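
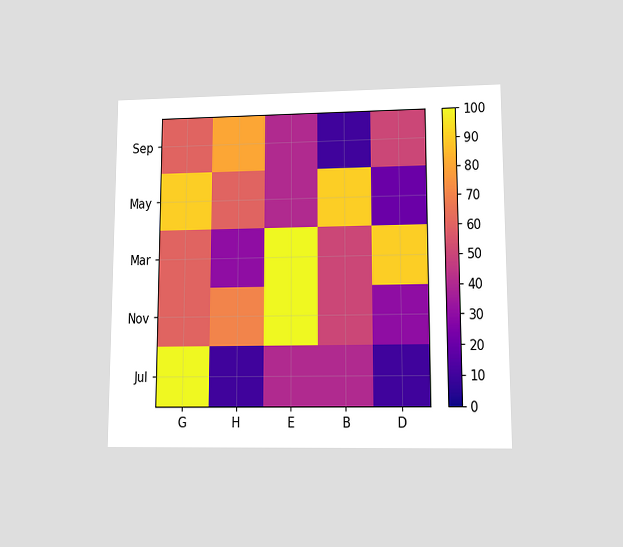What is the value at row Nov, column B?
The chart is viewed at a slight angle. Matching cell (Nov, B) against the colorbar gives 50.

50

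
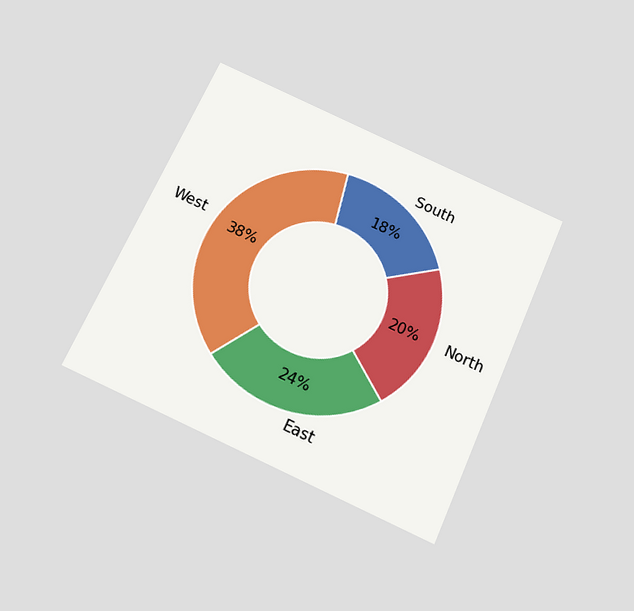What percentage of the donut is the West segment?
The chart is tilted about 24° clockwise and viewed slightly from below. The West segment takes up 38% of the ring.

38%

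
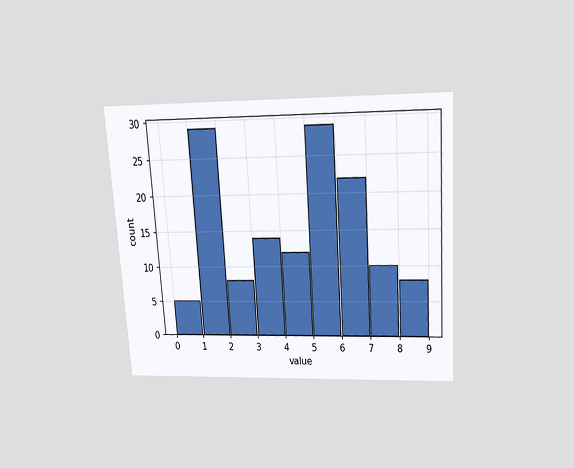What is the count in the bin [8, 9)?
The chart is tilted about 4° counter-clockwise and viewed slightly from above. The [8, 9) bin has height 8.

8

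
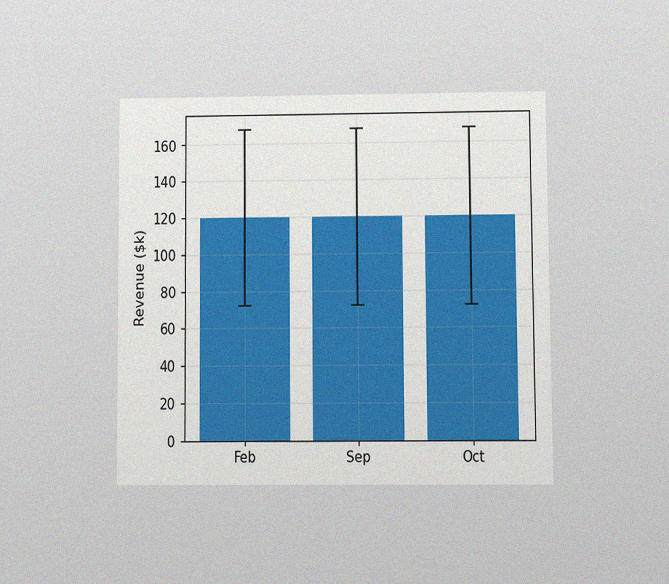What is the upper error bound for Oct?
The chart is viewed at a slight angle, with some photo noise. The Oct bar's upper whisker reaches $168k.

$168k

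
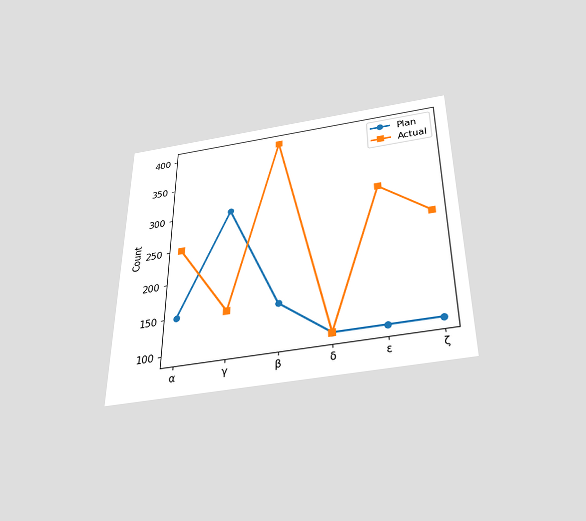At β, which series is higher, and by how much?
The chart is viewed slightly from below. At β, Actual sits above the other line by 250.

Actual, by 250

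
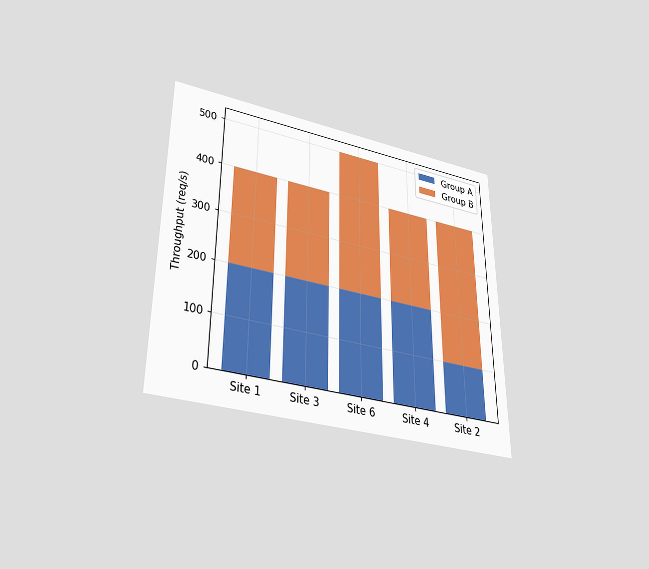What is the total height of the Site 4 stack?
The chart is viewed slightly from below. The Site 4 stack's top reaches 400req/s on the y-axis.

400req/s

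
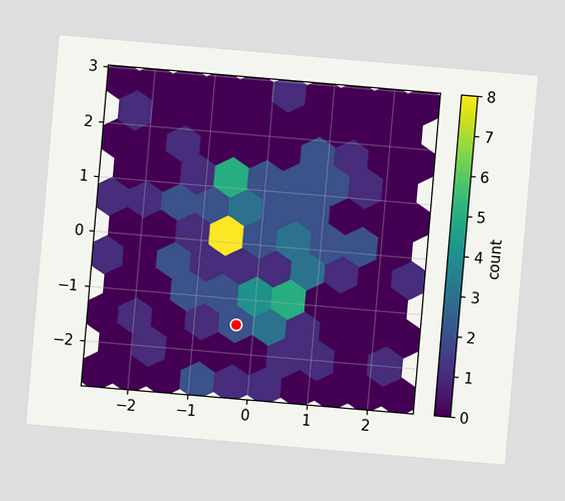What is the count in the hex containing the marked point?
2

The chart is tilted about 5° clockwise. The marked hex reads 2 on the colorbar.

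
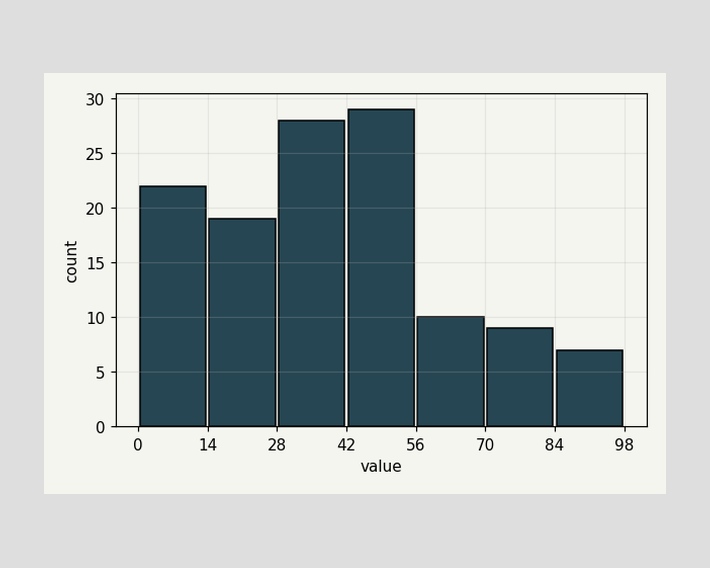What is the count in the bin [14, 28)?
19

The [14, 28) bin has height 19.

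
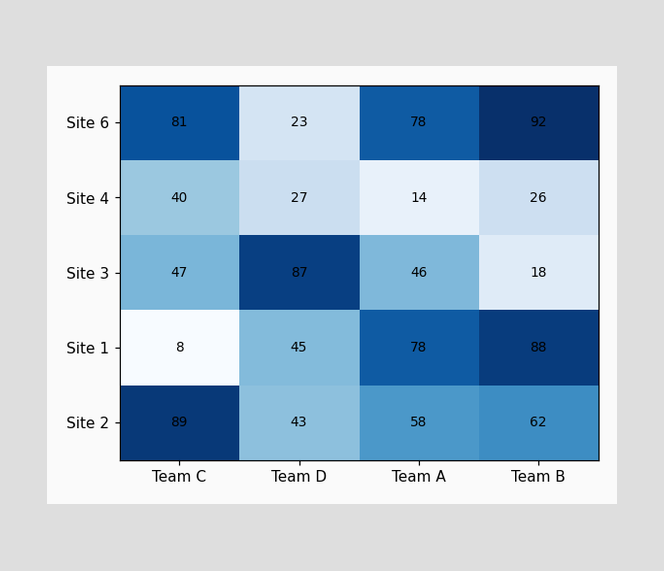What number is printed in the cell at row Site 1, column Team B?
88

The (Site 1, Team B) cell reads 88.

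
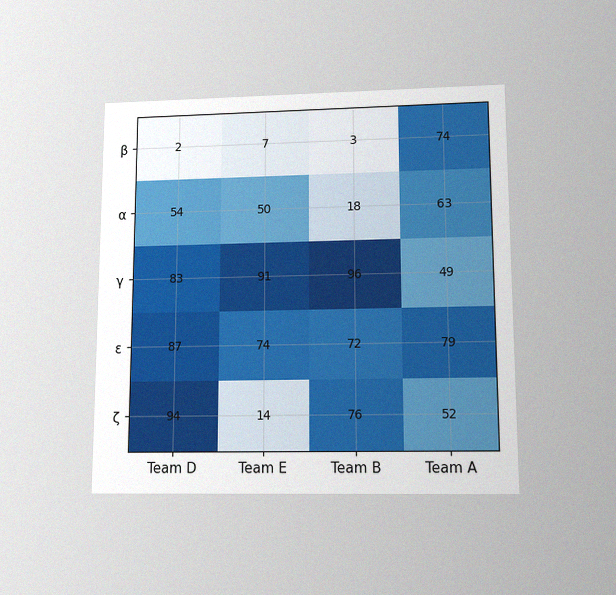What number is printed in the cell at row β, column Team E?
The chart is viewed slightly from below, with some photo noise. The (β, Team E) cell reads 7.

7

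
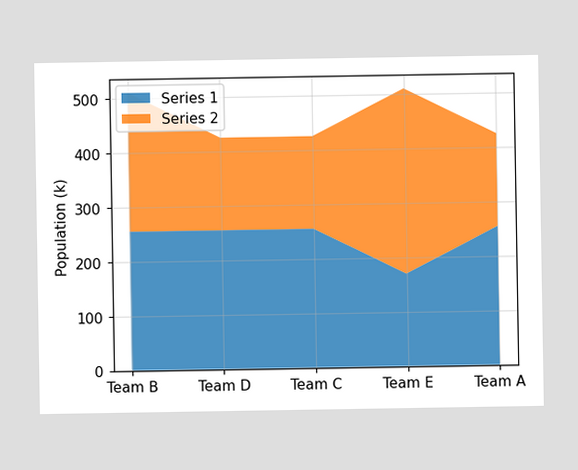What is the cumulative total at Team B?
510k

The stacked total at Team B reaches 510k.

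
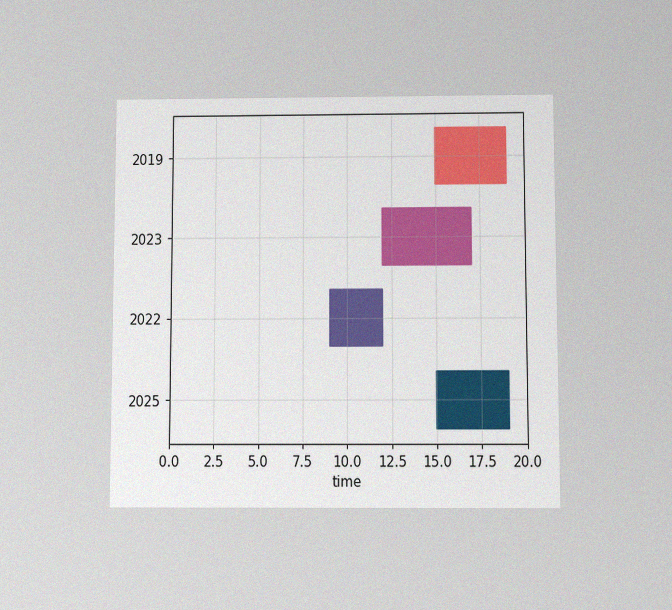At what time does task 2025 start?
15

The chart is viewed slightly from below, with some photo noise. The 2025 bar begins at t=15.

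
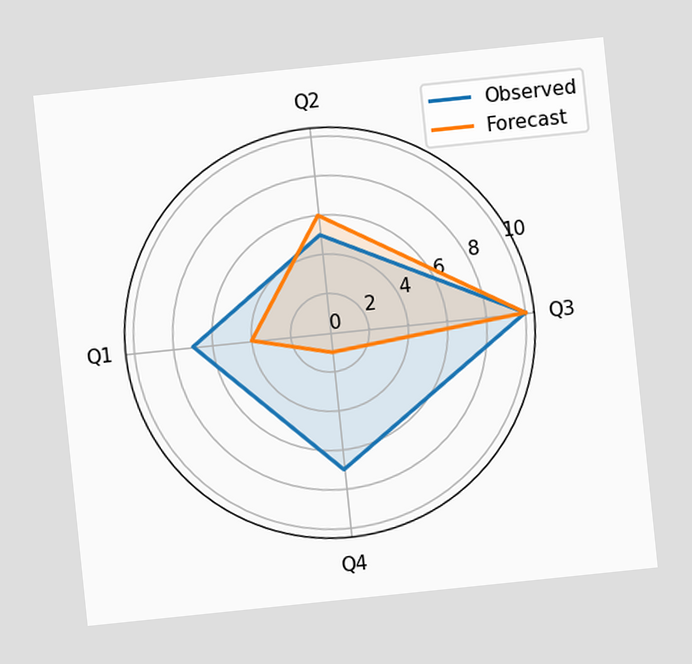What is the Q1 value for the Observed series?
7

The chart is tilted about 6° counter-clockwise. On the Q1 axis, Observed reaches 7.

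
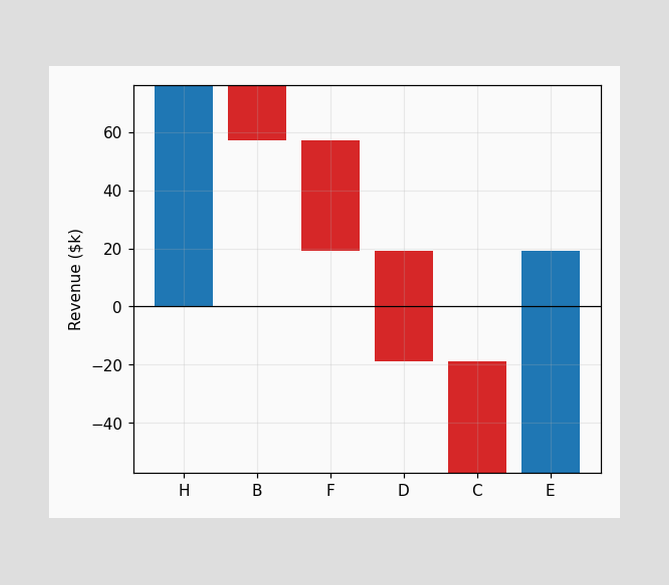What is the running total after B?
$57k

After B the running total reaches $57k.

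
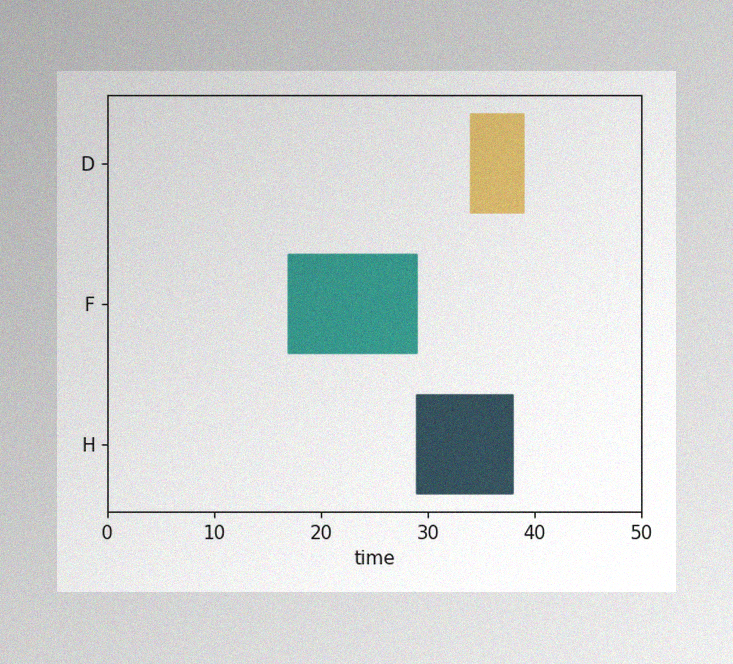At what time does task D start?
34

The image has some photo noise and uneven lighting. The D bar begins at t=34.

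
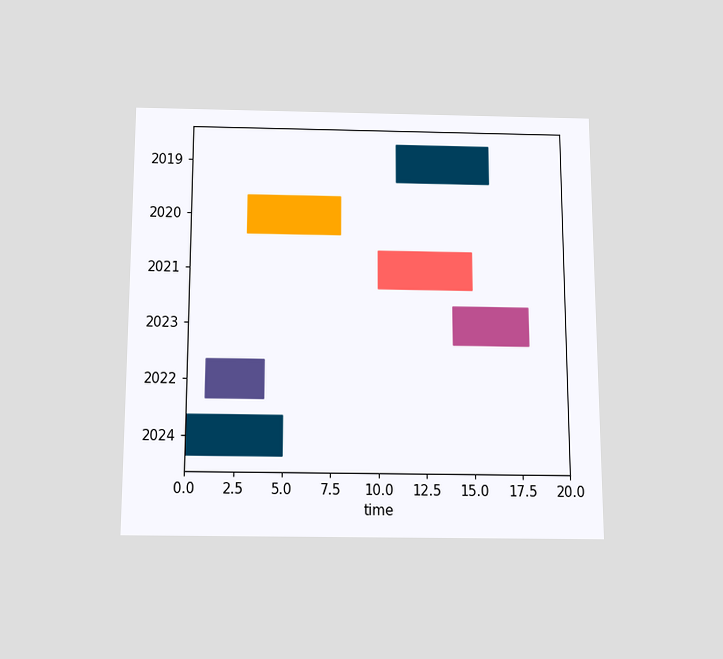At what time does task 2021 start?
The chart is viewed slightly from below. The 2021 bar begins at t=10.

10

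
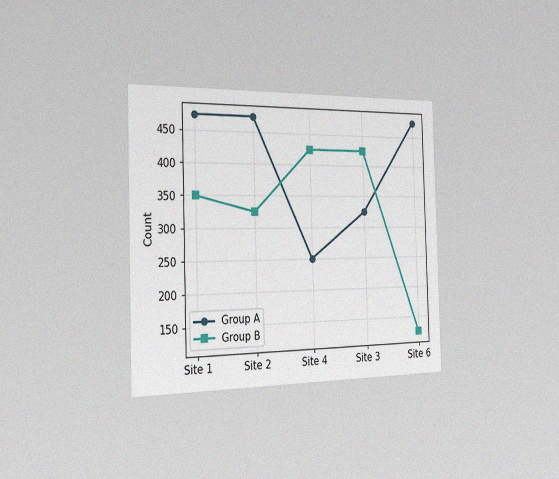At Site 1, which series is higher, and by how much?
The chart is viewed slightly from the left, with some photo noise. At Site 1, Group A sits above the other line by 125.

Group A, by 125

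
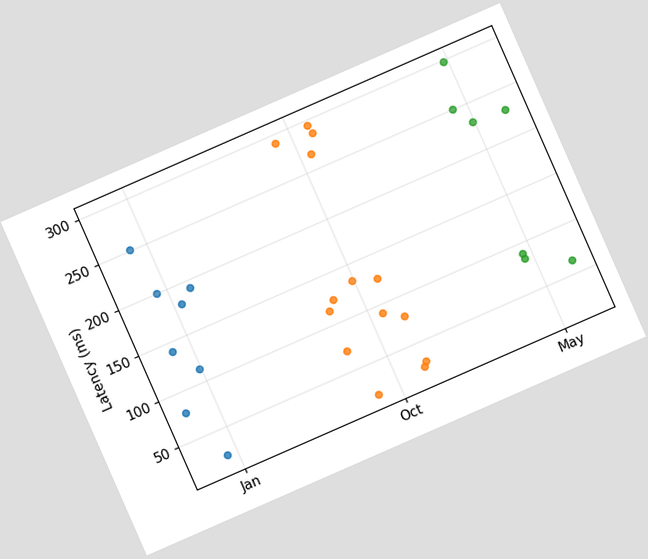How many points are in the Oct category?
14

The chart is tilted about 24° counter-clockwise. Counting the markers in the Oct column gives 14.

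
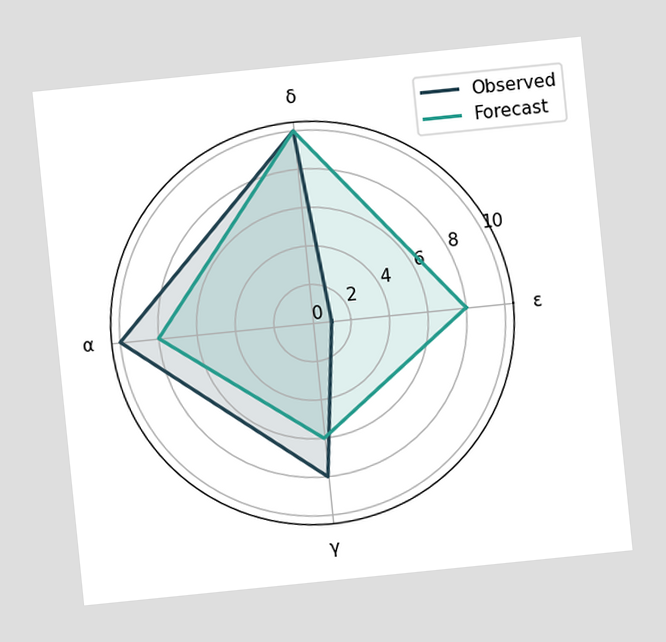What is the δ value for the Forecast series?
10

The chart is tilted about 6° counter-clockwise. On the δ axis, Forecast reaches 10.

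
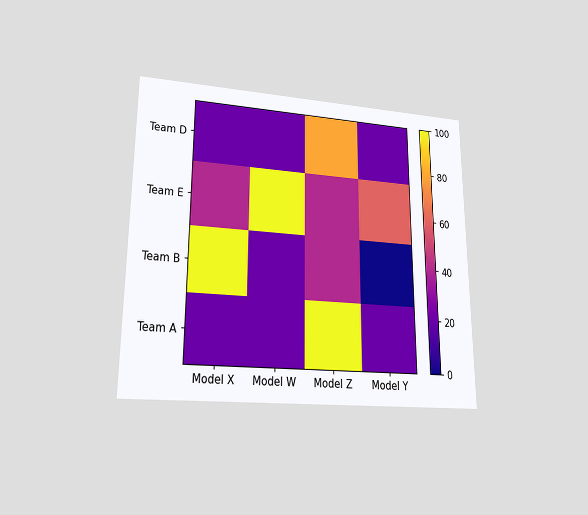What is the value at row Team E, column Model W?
The chart is viewed at a slight angle. Matching cell (Team E, Model W) against the colorbar gives 100.

100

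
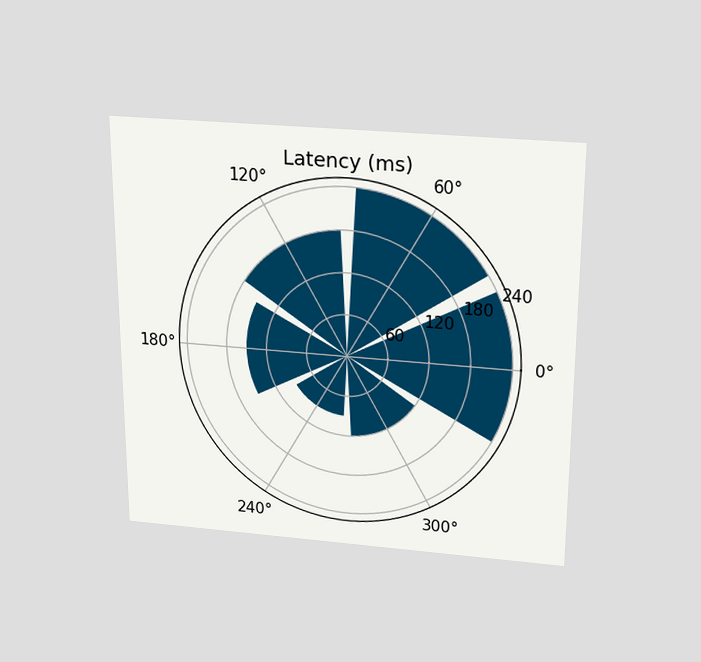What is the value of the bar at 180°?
150ms

The chart is viewed slightly from above. The bar at 180° reaches 150ms on the radial axis.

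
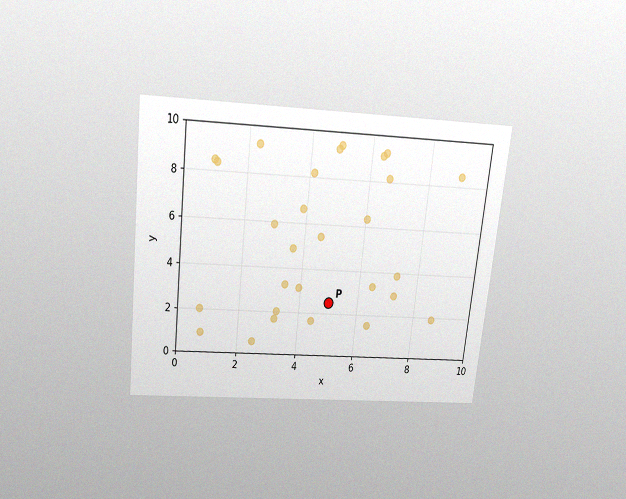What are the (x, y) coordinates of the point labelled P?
The chart is tilted about 6° clockwise and viewed slightly from above, with some photo noise. Following the gridlines from P to each axis, P sits at (5, 2.5).

(5, 2.5)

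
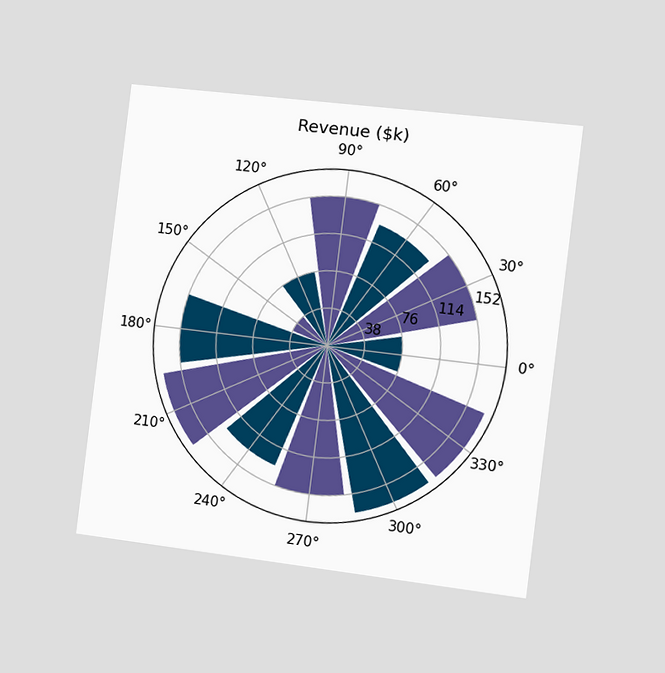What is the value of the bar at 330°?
$171k

The chart is tilted about 7° clockwise and viewed slightly from the right. The bar at 330° reaches $171k on the radial axis.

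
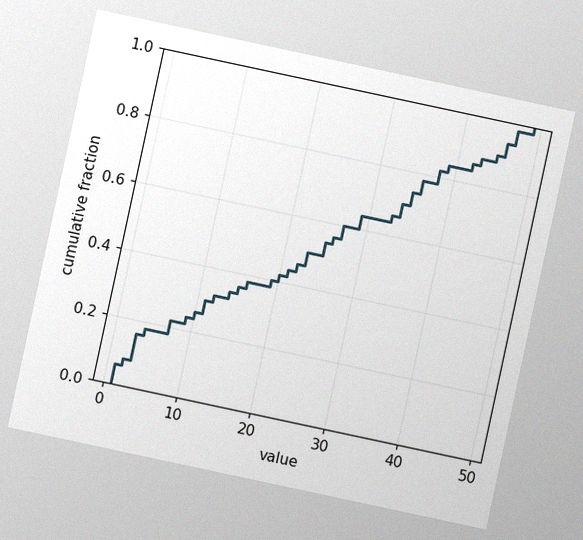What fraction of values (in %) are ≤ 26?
The chart is tilted about 12° clockwise, with some photo noise. At x=26 the ECDF step is at 56%.

56%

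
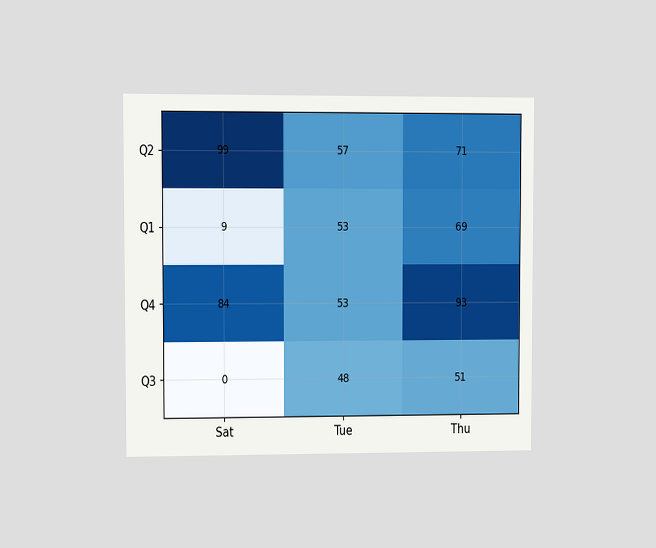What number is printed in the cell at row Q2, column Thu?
The chart is viewed at a slight angle. The (Q2, Thu) cell reads 71.

71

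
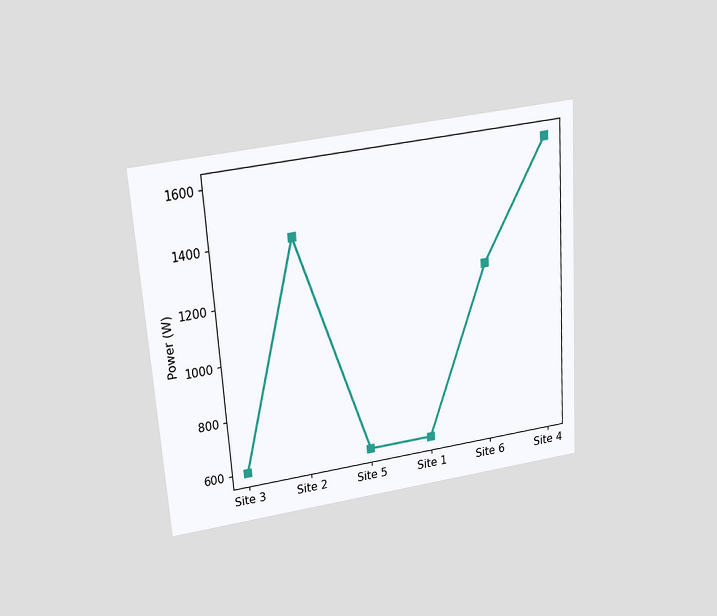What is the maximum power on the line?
The chart is tilted about 4° counter-clockwise and viewed slightly from above. The highest point is at Site 4, and reading across to the y-axis gives 1600W.

1600W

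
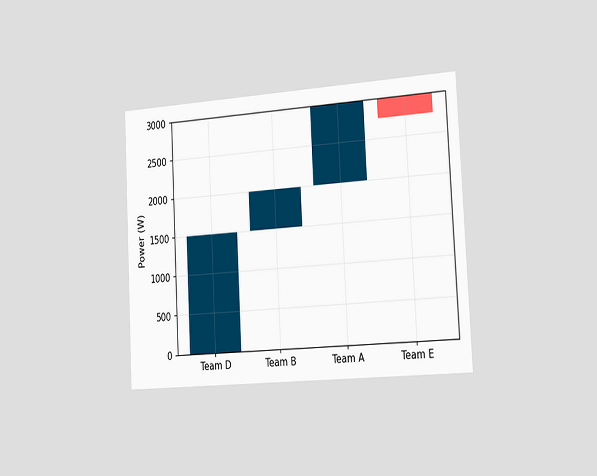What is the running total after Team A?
3000W

The chart is tilted about 3° counter-clockwise and viewed slightly from the right. After Team A the running total reaches 3000W.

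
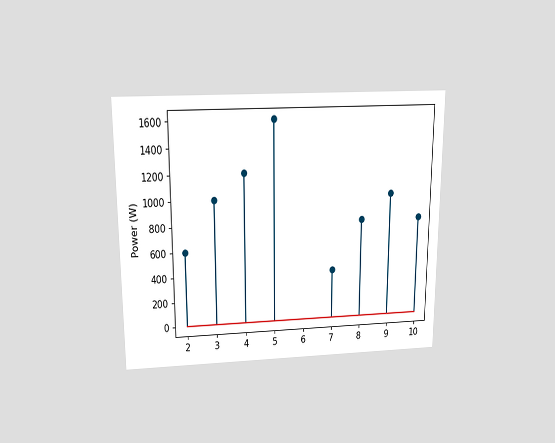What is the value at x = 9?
The chart is viewed slightly from above. The stem at x=9 reaches 1000W.

1000W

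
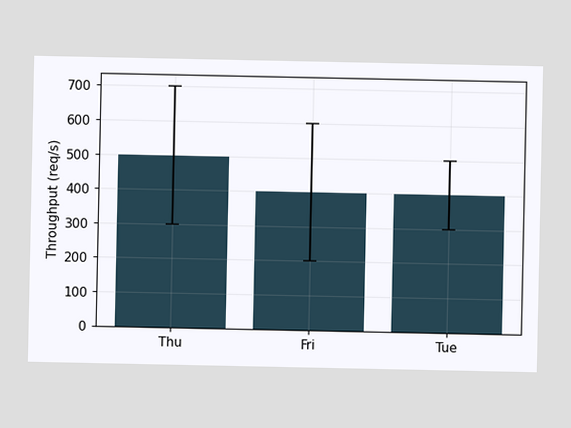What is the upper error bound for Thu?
700req/s

The Thu bar's upper whisker reaches 700req/s.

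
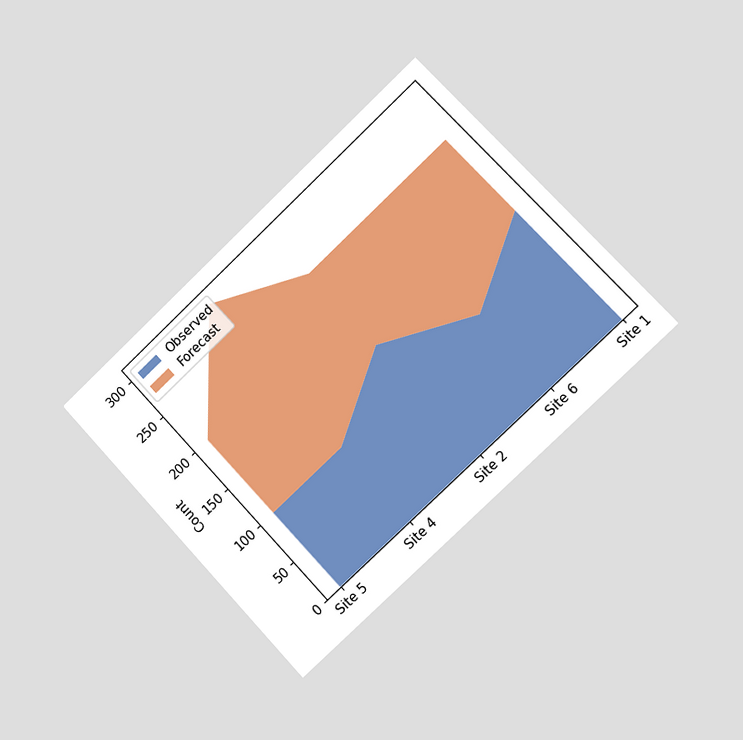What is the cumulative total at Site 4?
300

The chart is tilted about 43° counter-clockwise and viewed slightly from the right. The stacked total at Site 4 reaches 300.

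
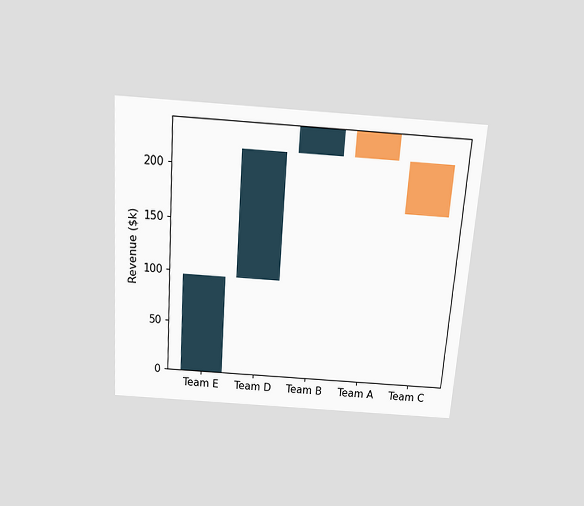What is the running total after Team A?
The chart is tilted about 4° clockwise and viewed slightly from above. After Team A the running total reaches $216k.

$216k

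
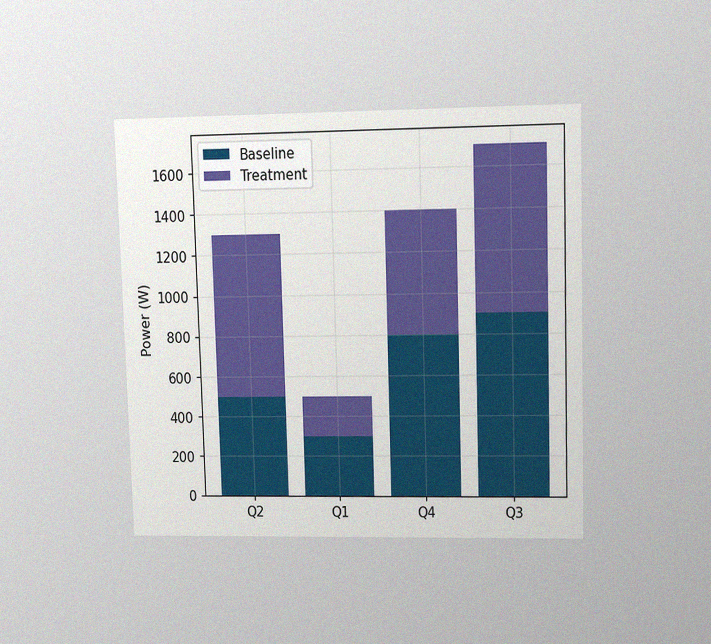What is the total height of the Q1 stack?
The chart is viewed at a slight angle, with some photo noise. The Q1 stack's top reaches 500W on the y-axis.

500W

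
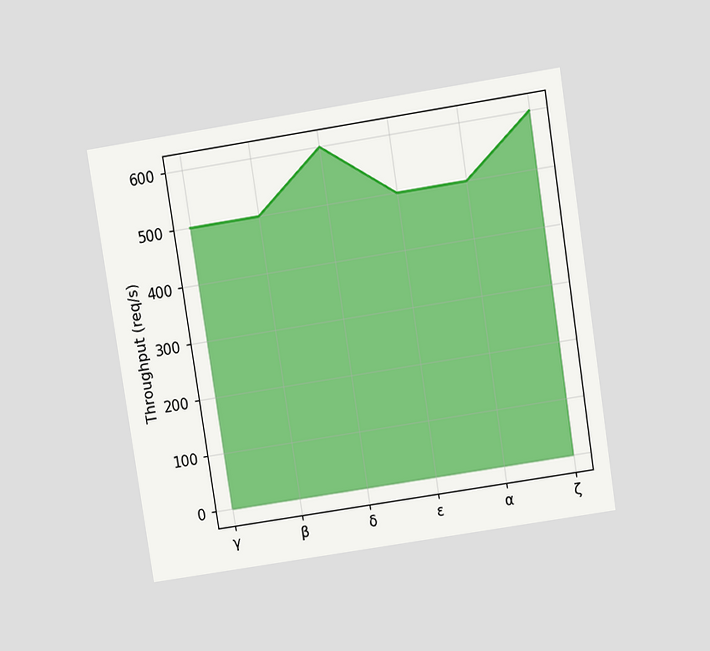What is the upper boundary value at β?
The chart is tilted about 9° counter-clockwise and viewed at a slight angle. At β the upper boundary is at 500req/s.

500req/s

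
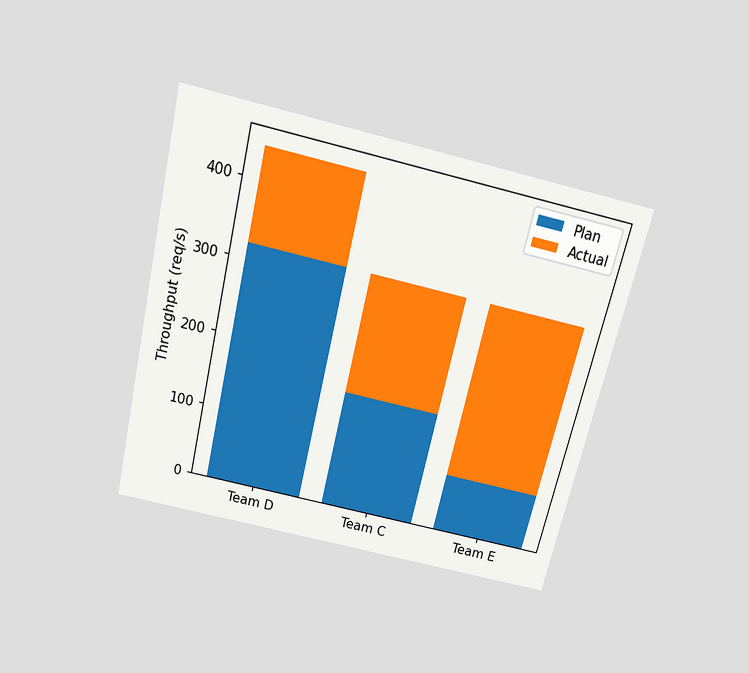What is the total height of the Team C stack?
320req/s

The chart is tilted about 13° clockwise and viewed slightly from above. The Team C stack's top reaches 320req/s on the y-axis.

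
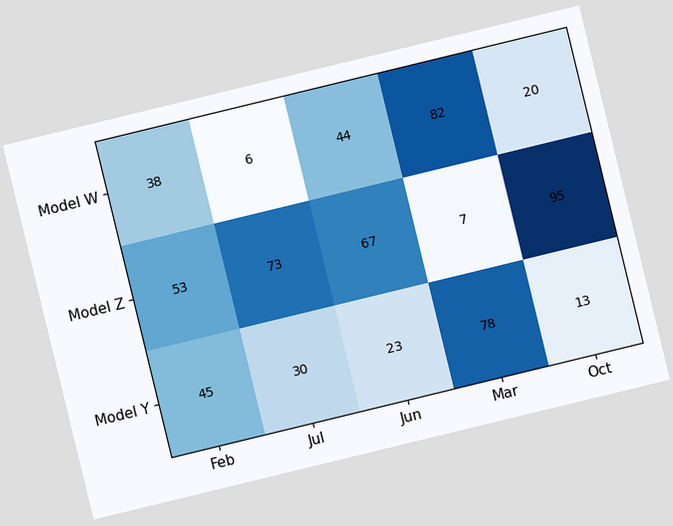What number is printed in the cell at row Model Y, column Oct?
13

The chart is tilted about 14° counter-clockwise. The (Model Y, Oct) cell reads 13.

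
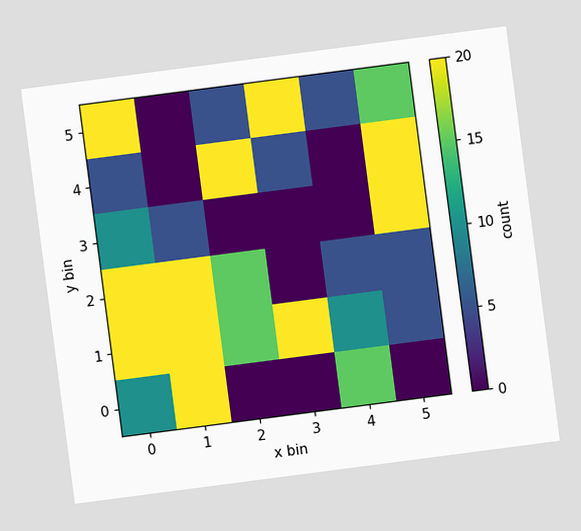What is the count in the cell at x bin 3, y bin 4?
The chart is tilted about 7° counter-clockwise. Matching the cell (3, 4) against the colorbar gives 5.

5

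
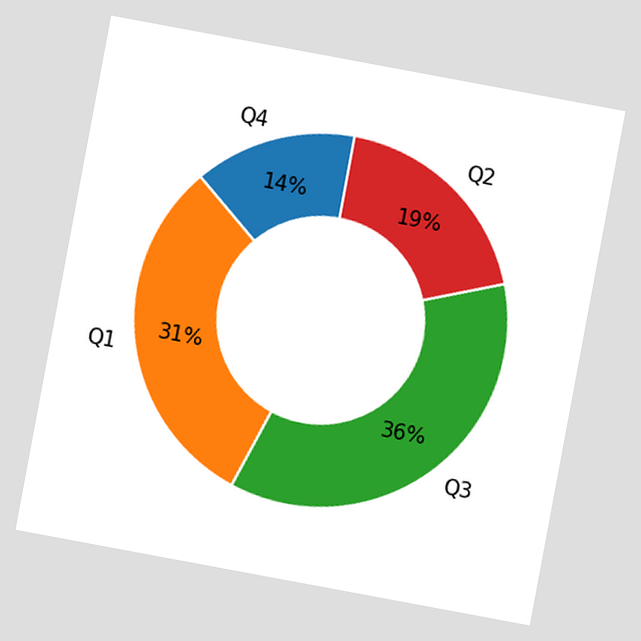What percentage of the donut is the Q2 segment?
19%

The chart is tilted about 11° clockwise. The Q2 segment takes up 19% of the ring.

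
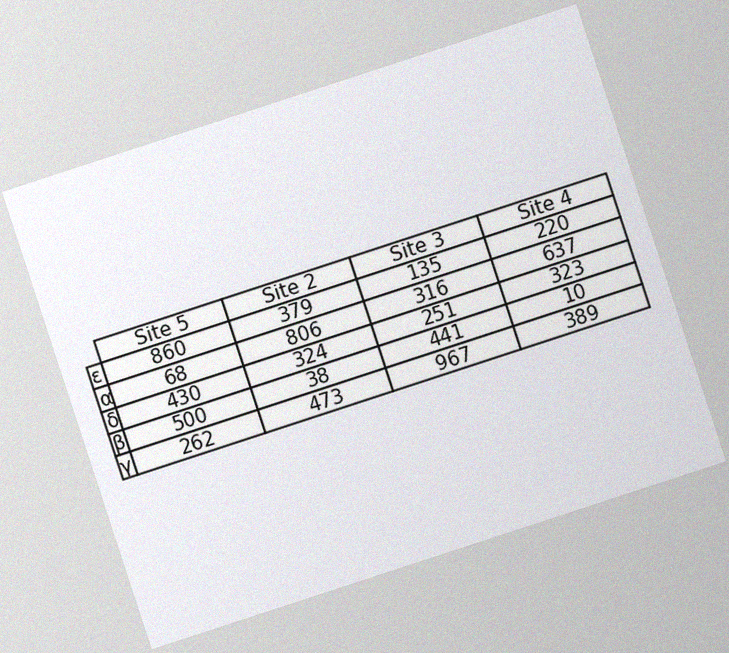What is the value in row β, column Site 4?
The chart is tilted about 18° counter-clockwise, with some photo noise. The (β, Site 4) cell reads 10.

10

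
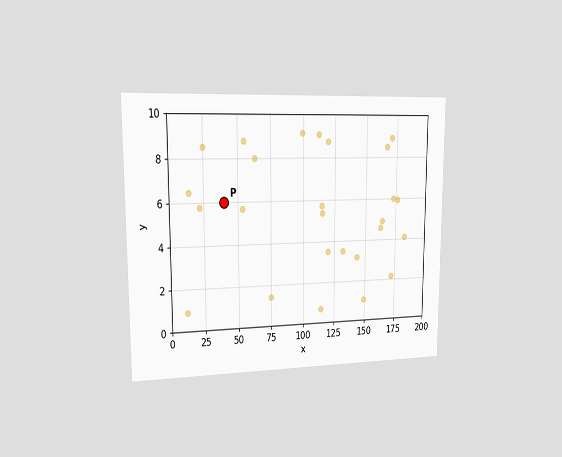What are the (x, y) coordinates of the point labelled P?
The chart is viewed slightly from the left. Following the gridlines from P to each axis, P sits at (40, 6).

(40, 6)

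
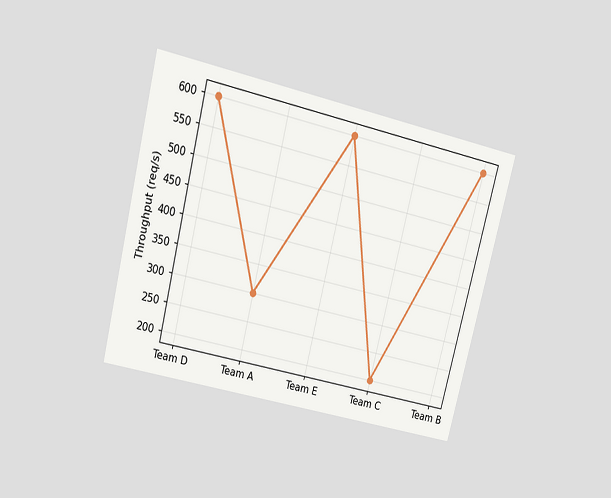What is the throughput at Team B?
600req/s

The chart is tilted about 14° clockwise and viewed slightly from above. At Team B, the line is at 600req/s.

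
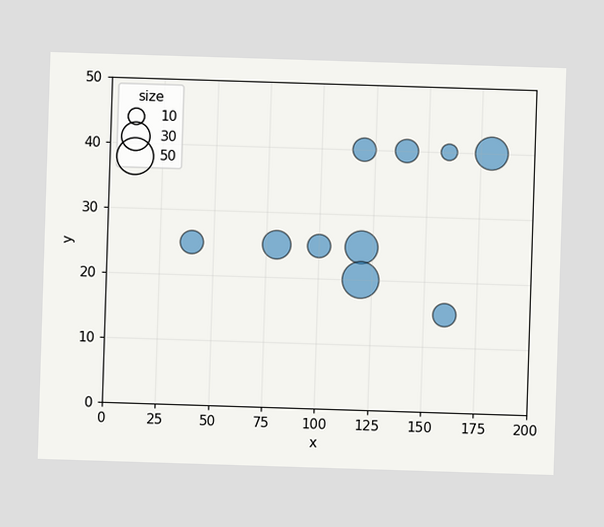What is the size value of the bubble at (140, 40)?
Matching the bubble at (140, 40) against the size legend gives 20.

20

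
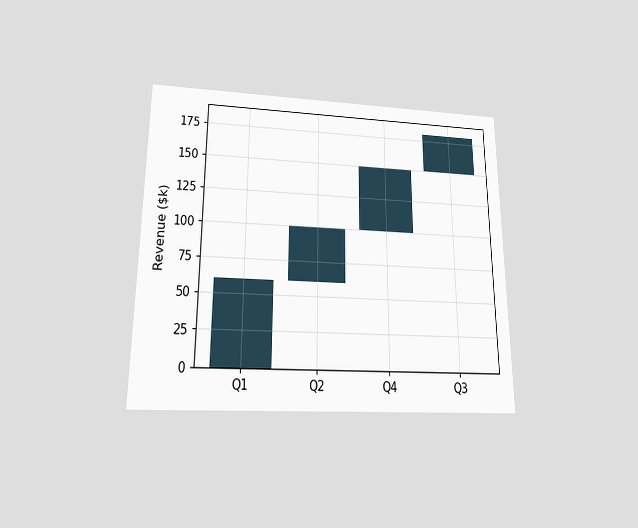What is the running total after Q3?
The chart is viewed slightly from below. After Q3 the running total reaches $180k.

$180k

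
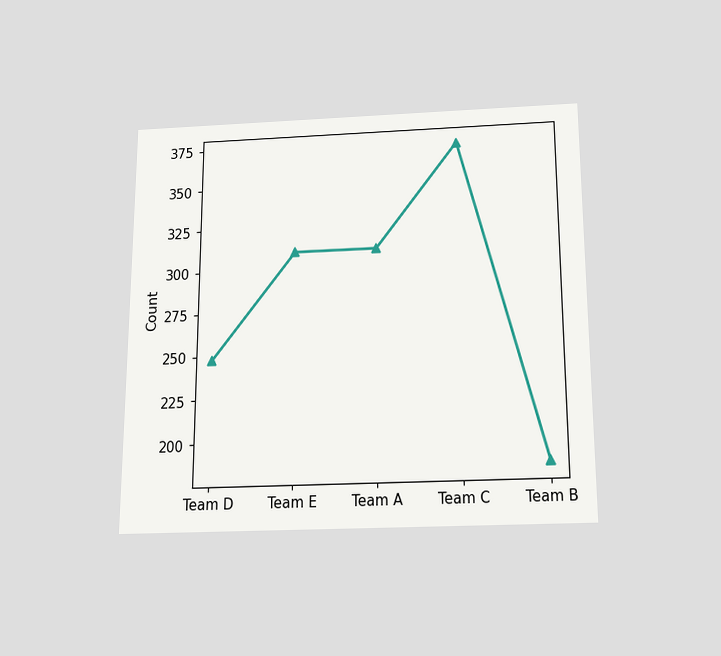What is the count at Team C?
The chart is viewed slightly from below. At Team C, the line is at 372.

372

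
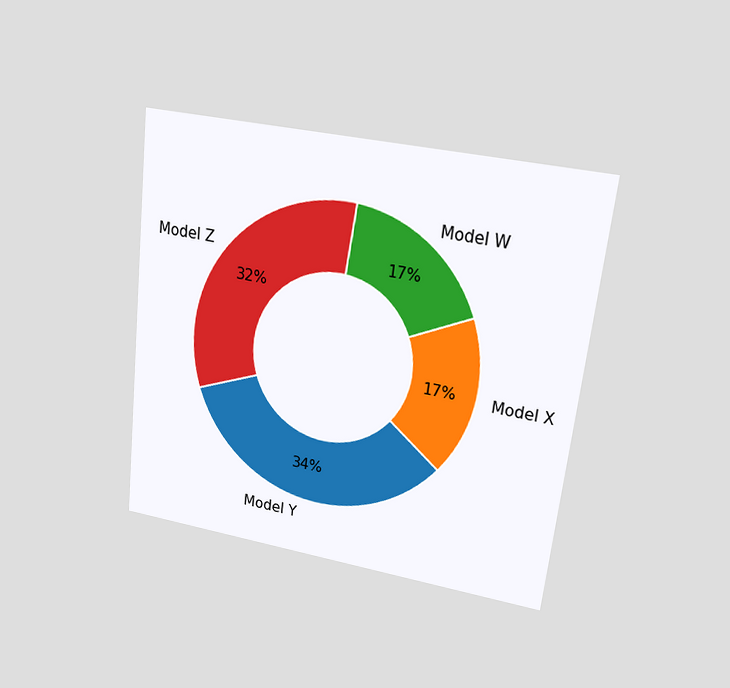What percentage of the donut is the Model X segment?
17%

The chart is tilted about 7° clockwise and viewed at a slight angle. The Model X segment takes up 17% of the ring.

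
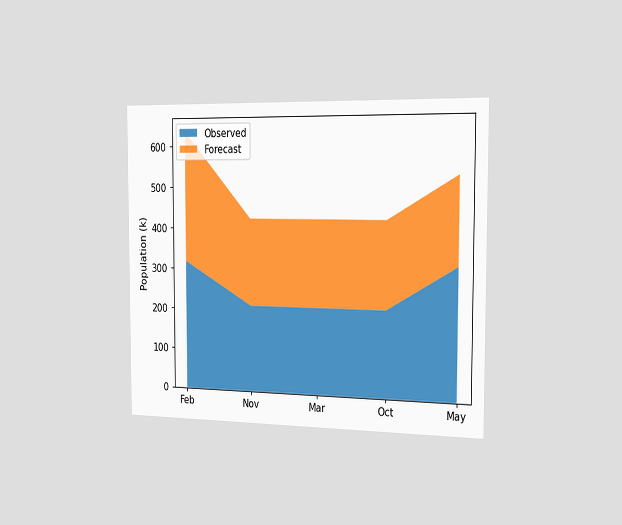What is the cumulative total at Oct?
The chart is viewed slightly from the right. The stacked total at Oct reaches 424k.

424k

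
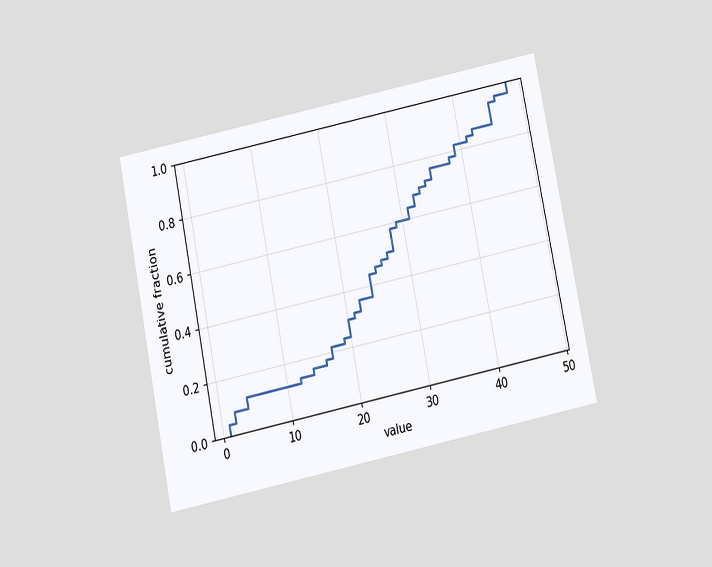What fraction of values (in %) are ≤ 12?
The chart is tilted about 12° counter-clockwise and viewed slightly from below. At x=12 the ECDF step is at 14%.

14%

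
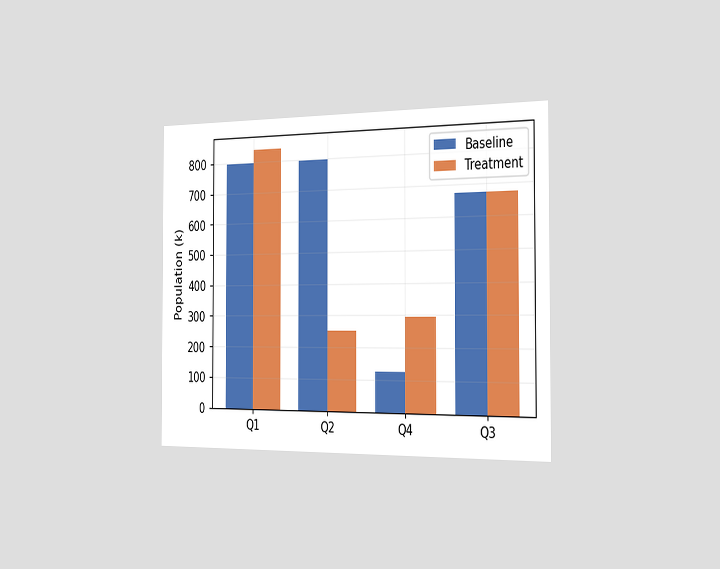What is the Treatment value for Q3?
The chart is viewed slightly from the right. The Treatment bar at Q3 reaches 672k on the y-axis.

672k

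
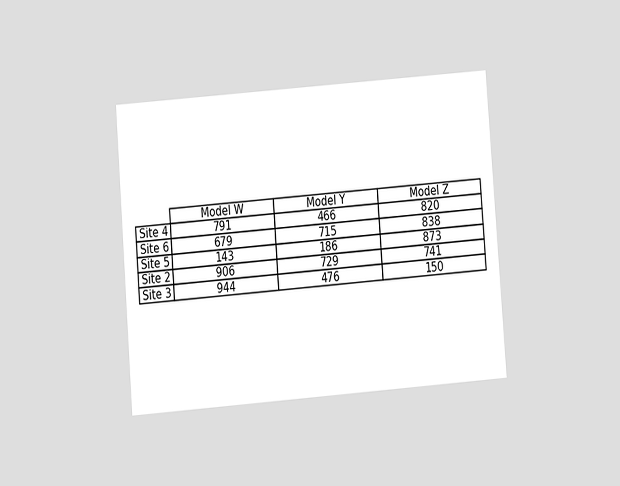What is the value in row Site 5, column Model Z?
The chart is tilted about 4° counter-clockwise and viewed at a slight angle. The (Site 5, Model Z) cell reads 873.

873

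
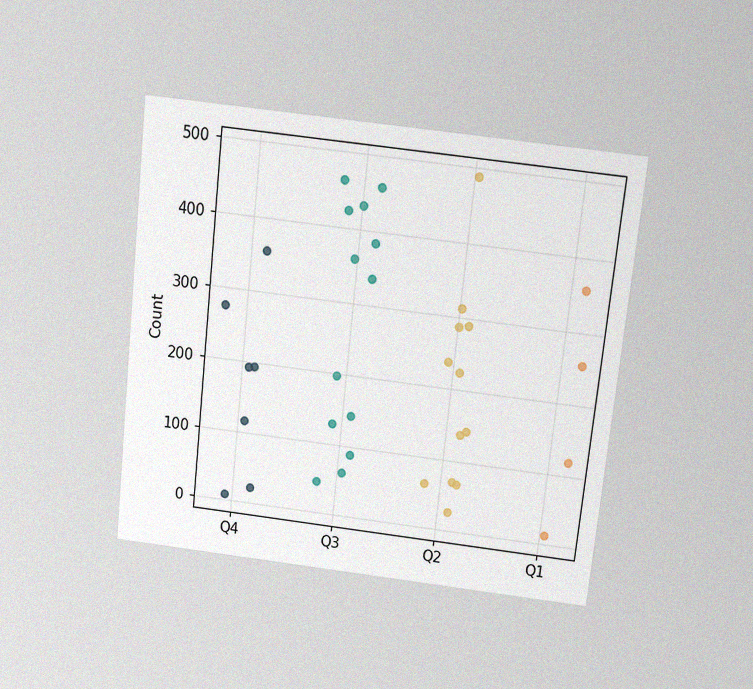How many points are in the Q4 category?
7

The chart is tilted about 6° clockwise and viewed slightly from above, with some photo noise. Counting the markers in the Q4 column gives 7.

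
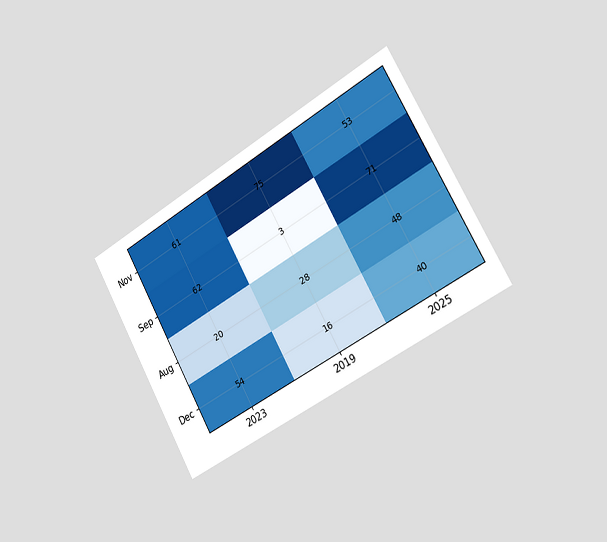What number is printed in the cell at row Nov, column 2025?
53

The chart is tilted about 29° counter-clockwise and viewed slightly from the right. The (Nov, 2025) cell reads 53.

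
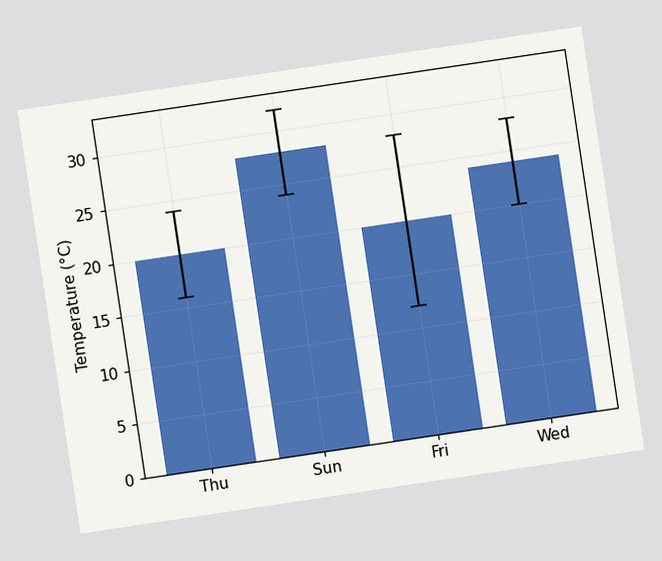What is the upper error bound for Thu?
The chart is tilted about 8° counter-clockwise. The Thu bar's upper whisker reaches 24°C.

24°C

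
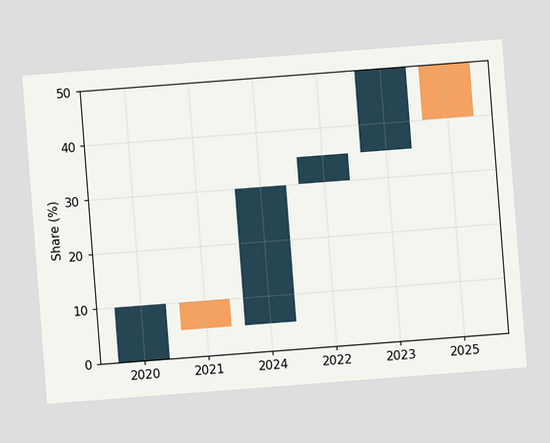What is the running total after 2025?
The chart is tilted about 4° counter-clockwise. After 2025 the running total reaches 40%.

40%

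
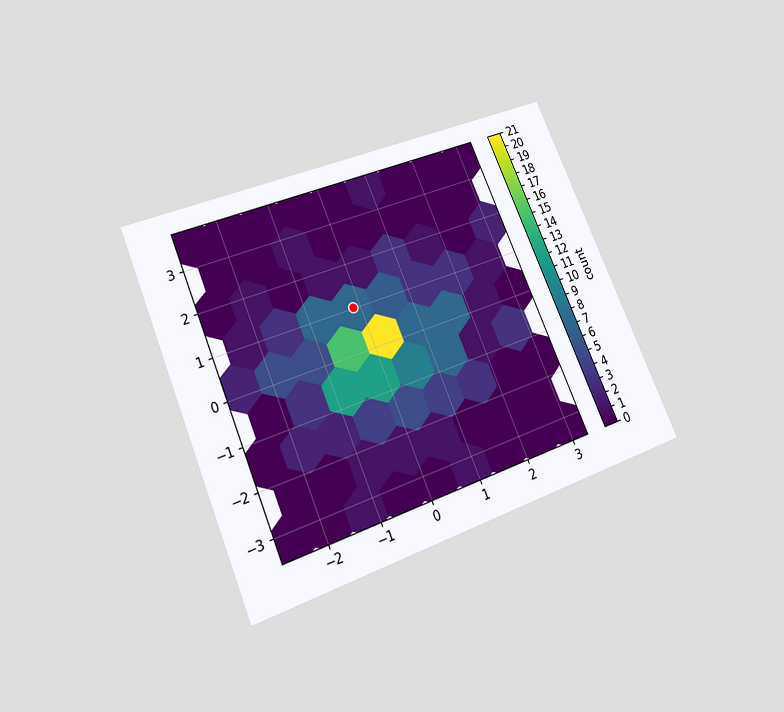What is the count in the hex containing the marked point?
7

The chart is tilted about 23° counter-clockwise and viewed slightly from below. The marked hex reads 7 on the colorbar.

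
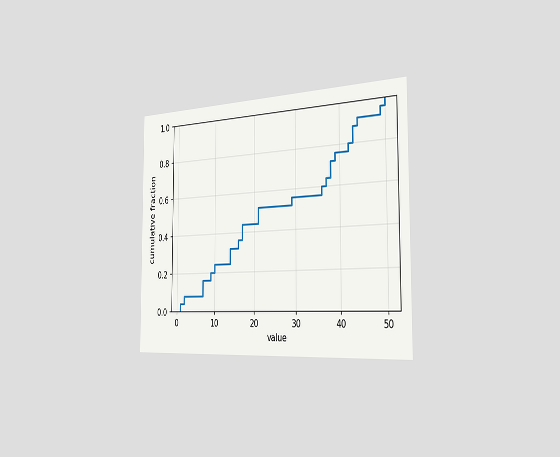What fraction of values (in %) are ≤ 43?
88%

The chart is viewed slightly from the right. At x=43 the ECDF step is at 88%.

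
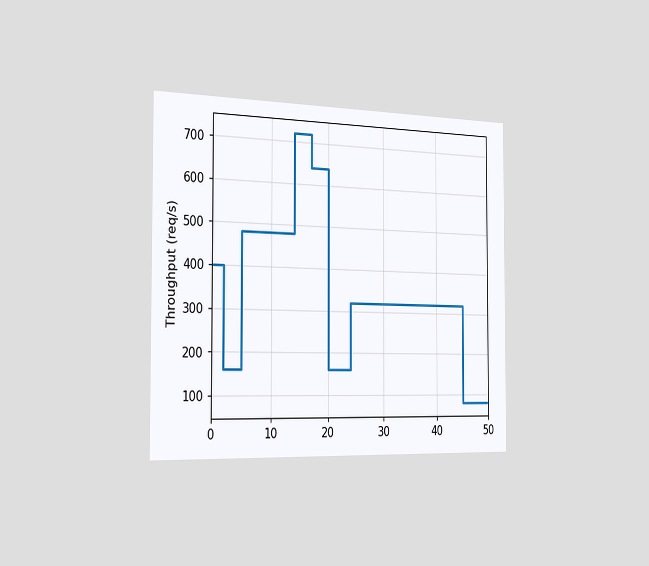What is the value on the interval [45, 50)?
The chart is viewed slightly from the left. On [45, 50) the step sits at 80req/s.

80req/s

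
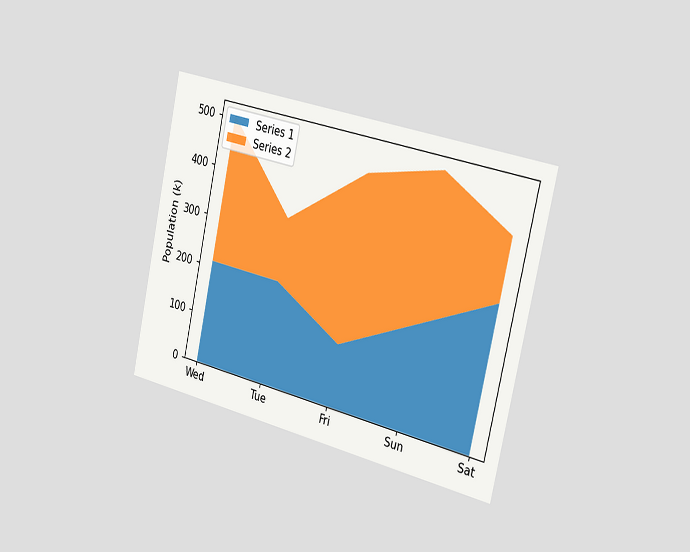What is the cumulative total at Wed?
504k

The chart is tilted about 13° clockwise and viewed slightly from the right. The stacked total at Wed reaches 504k.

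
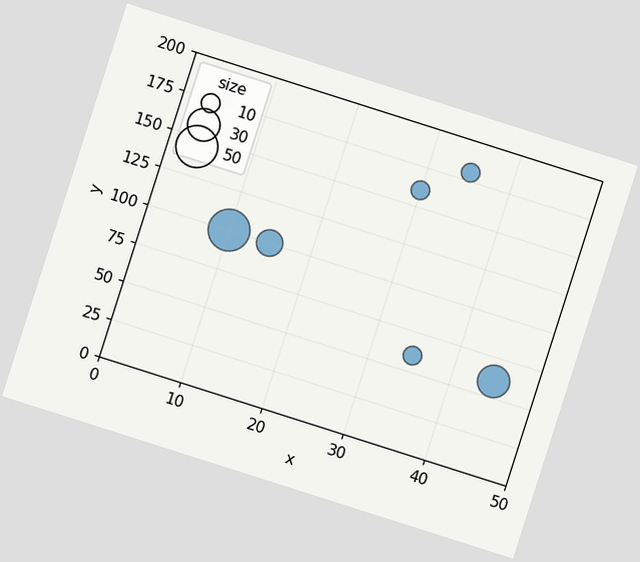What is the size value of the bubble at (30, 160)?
The chart is tilted about 18° clockwise. Matching the bubble at (30, 160) against the size legend gives 10.

10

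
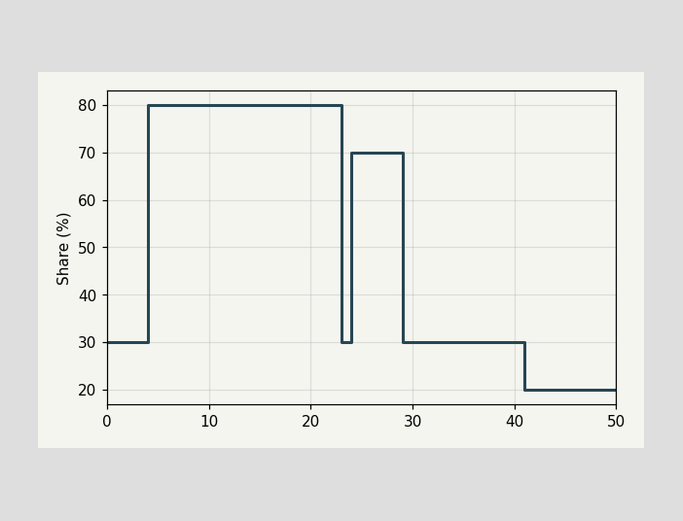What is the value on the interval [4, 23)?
On [4, 23) the step sits at 80%.

80%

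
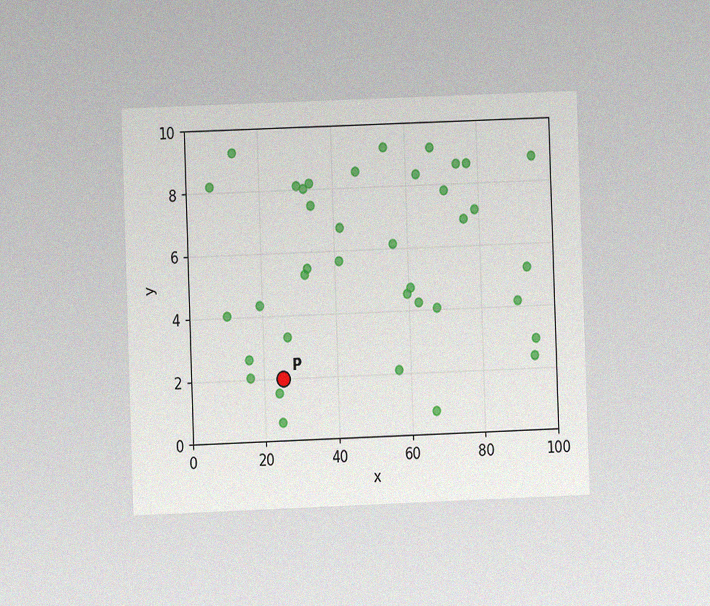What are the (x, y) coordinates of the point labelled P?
The chart is tilted about 2° counter-clockwise and viewed at a slight angle, with some photo noise. Following the gridlines from P to each axis, P sits at (25, 2).

(25, 2)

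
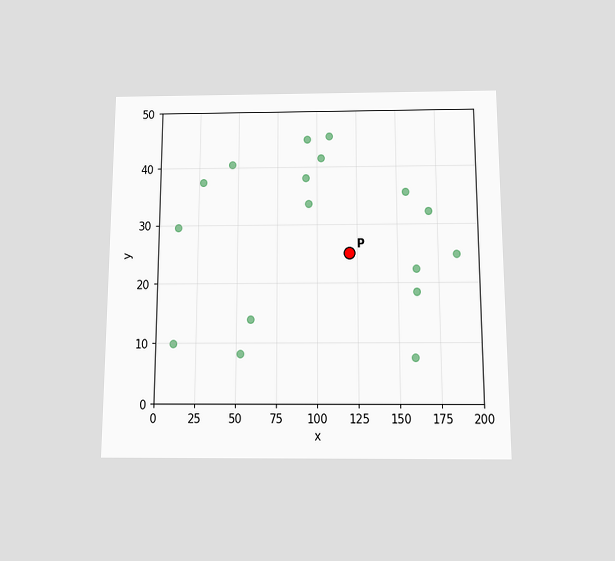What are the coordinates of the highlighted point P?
The chart is viewed slightly from below. Following the gridlines from P to each axis, P sits at (120, 25).

(120, 25)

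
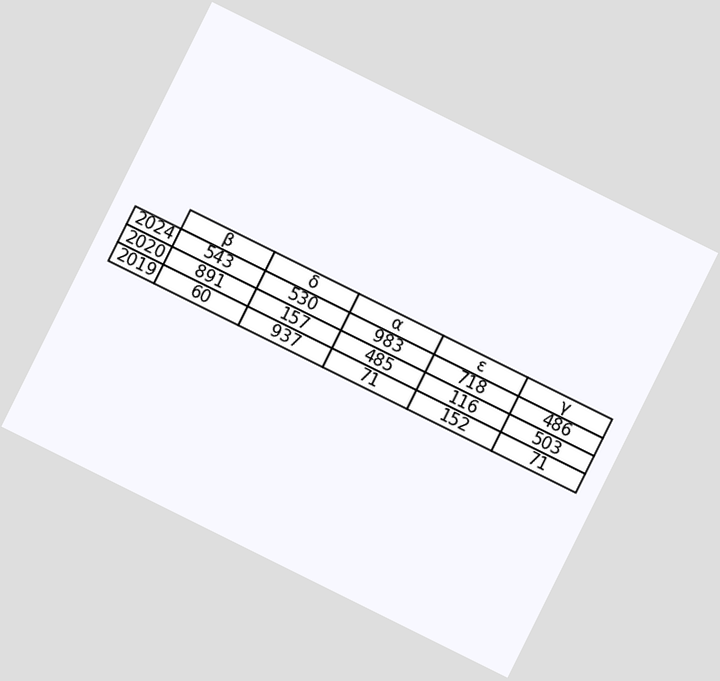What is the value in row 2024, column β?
543

The chart is tilted about 26° clockwise. The (2024, β) cell reads 543.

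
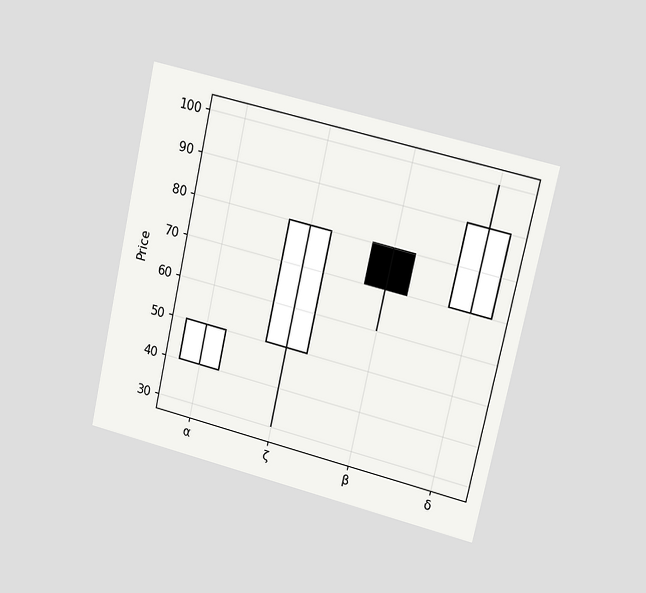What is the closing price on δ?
90

The chart is tilted about 12° clockwise and viewed slightly from the right. The δ candle closes at 90.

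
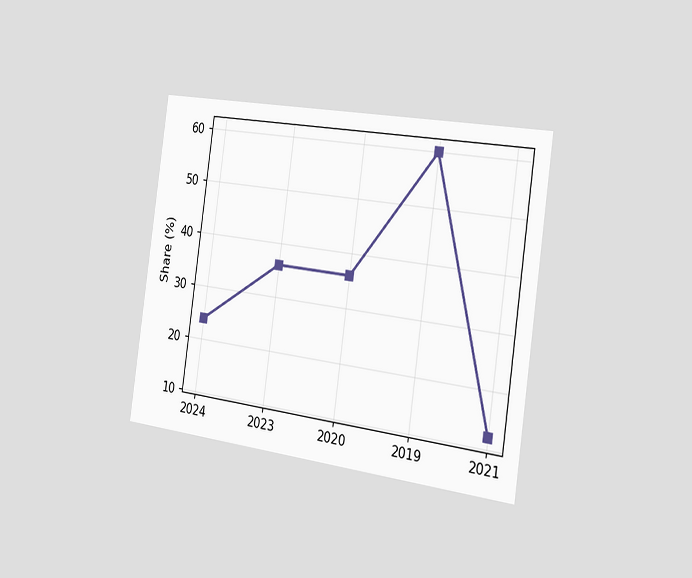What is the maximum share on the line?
60%

The chart is tilted about 8° clockwise and viewed slightly from the right. The highest point is at 2019, and reading across to the y-axis gives 60%.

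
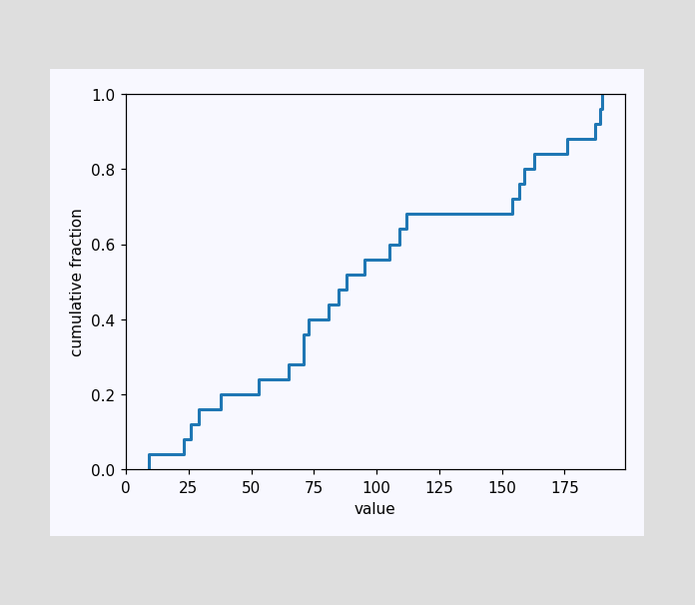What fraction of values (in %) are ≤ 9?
4%

At x=9 the ECDF step is at 4%.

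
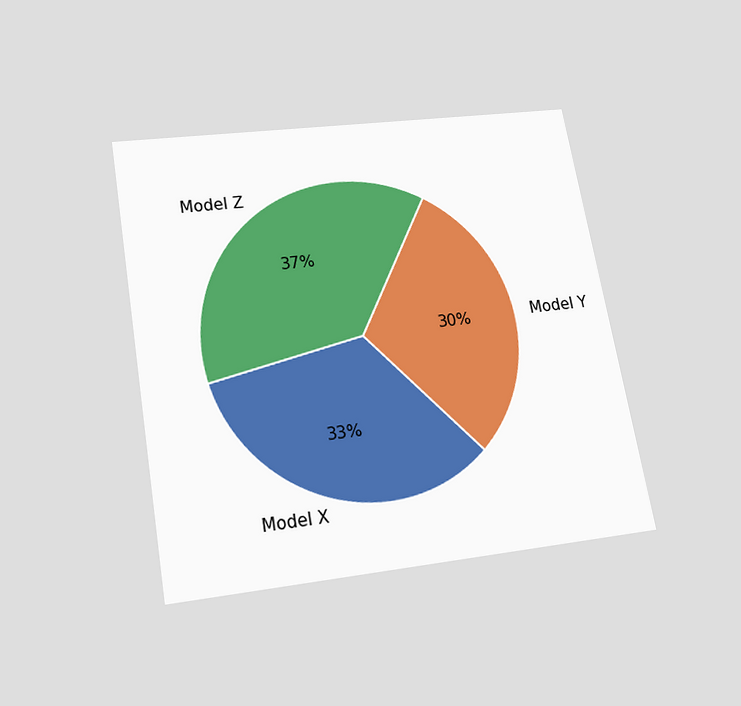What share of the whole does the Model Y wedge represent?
The chart is tilted about 10° counter-clockwise and viewed slightly from below. The Model Y slice takes up 30% of the pie.

30%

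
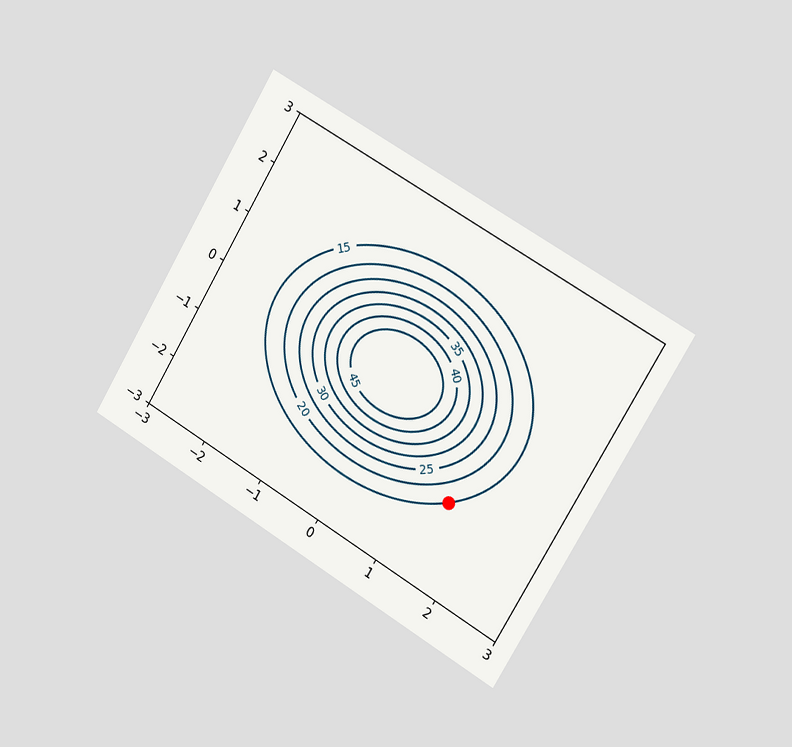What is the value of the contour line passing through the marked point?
15

The chart is tilted about 31° clockwise and viewed slightly from the right. The marked point sits on the contour labelled 15.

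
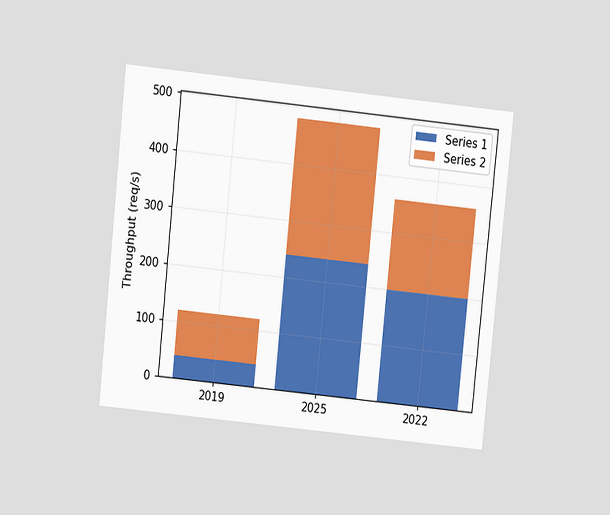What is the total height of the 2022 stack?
360req/s

The chart is tilted about 6° clockwise and viewed at a slight angle. The 2022 stack's top reaches 360req/s on the y-axis.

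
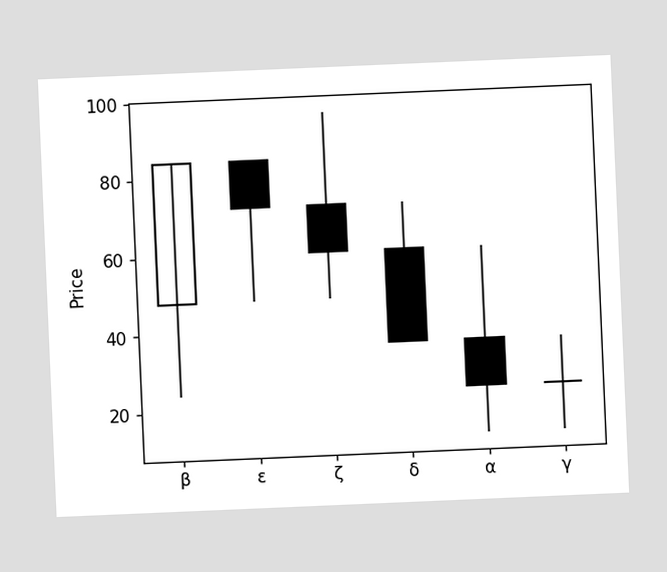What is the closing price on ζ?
60

The chart is tilted about 2° counter-clockwise. The ζ candle closes at 60.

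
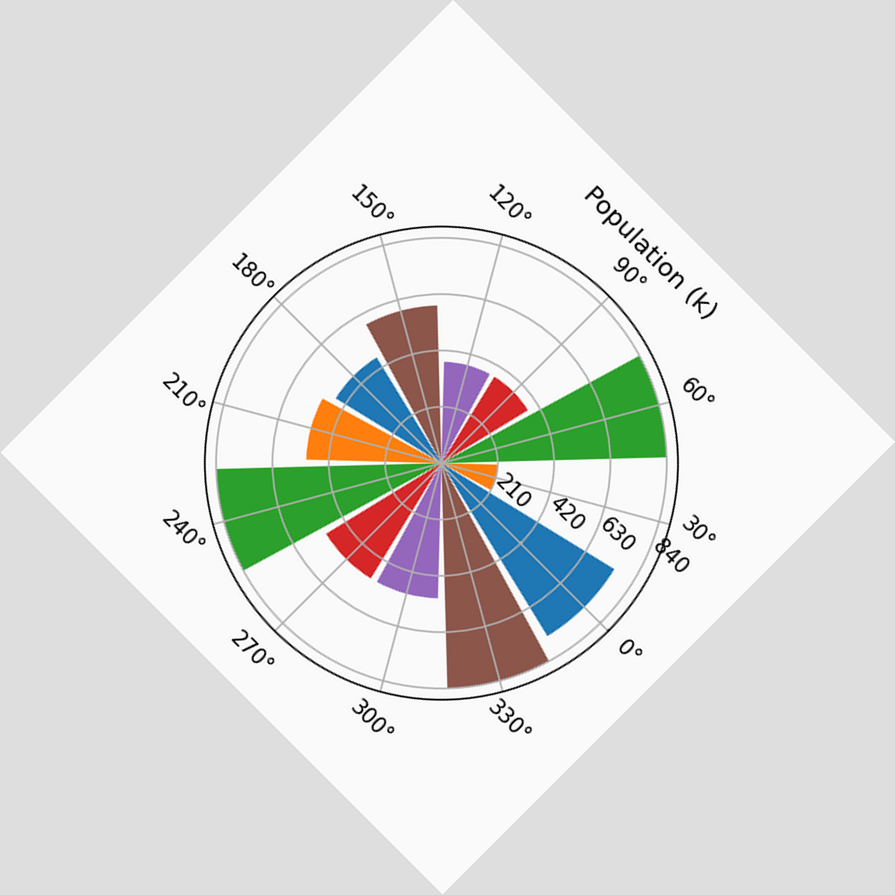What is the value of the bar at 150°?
The chart is tilted about 45° clockwise. The bar at 150° reaches 588k on the radial axis.

588k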